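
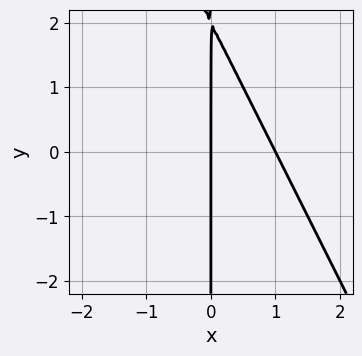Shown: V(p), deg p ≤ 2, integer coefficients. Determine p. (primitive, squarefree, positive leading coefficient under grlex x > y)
1. Degree: a generic line meets the curve in up to 2 points, so deg p = 2.
2. From the axis intercepts and sections: the x-axis gridline crossings are at x ∈ {0, 1}; every point of the y-axis in the box is on the curve.
3. Fitting integer coefficients to these (and the overall shape) gives p.

2*x^2 + x*y - 2*x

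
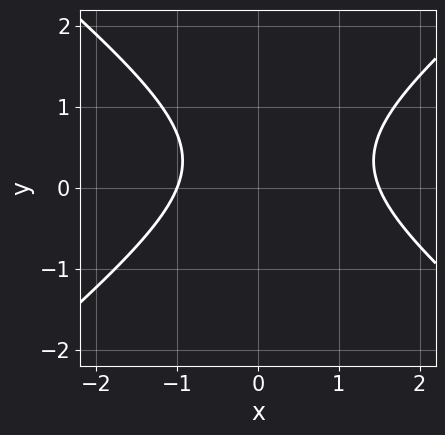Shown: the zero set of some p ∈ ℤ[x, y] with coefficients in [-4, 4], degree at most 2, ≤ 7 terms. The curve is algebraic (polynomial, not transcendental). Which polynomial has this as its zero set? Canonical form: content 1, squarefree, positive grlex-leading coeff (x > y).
First, degree: the shape is more complex than any degree-1 curve, so deg p = 2.
Then, from the visible intercepts: it crosses the x-axis at the gridline x = -1; no y-intercept at any integer in the box.
Finally, putting this together gives p.

2*x^2 - 3*y^2 - x + 2*y - 3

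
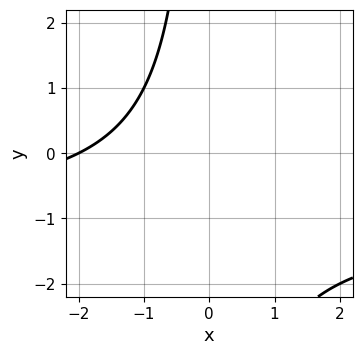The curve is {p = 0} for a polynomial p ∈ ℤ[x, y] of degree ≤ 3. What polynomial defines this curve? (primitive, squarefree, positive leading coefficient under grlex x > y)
x*y + x + 2

1. deg p = 2. No degree-1 curve has this shape.
2. From the visible intercepts: it meets the x-axis at x = -2 (among the integer gridlines); the curve avoids every integer y-axis point in the box.
3. Assembling these constraints gives the stated polynomial.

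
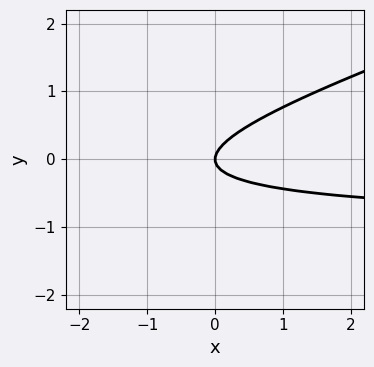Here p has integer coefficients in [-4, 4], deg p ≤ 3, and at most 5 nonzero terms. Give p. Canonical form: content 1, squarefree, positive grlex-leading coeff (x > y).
The degree is 2 — a generic line meets the curve in up to 2 points.
Observable constraints: one y-axis crossing is at y = 0; one x-axis crossing is at x = 0.
Putting this together gives p.

x*y - 3*y^2 + x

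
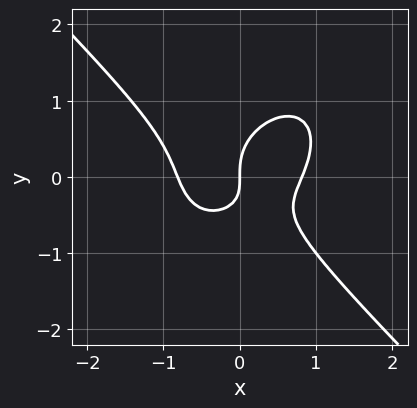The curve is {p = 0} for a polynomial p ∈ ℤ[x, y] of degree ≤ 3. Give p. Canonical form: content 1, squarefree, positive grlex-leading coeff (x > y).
First, degree: the shape is more complex than any degree-2 curve, so deg p = 3.
Then, from the visible intercepts: it crosses the x-axis at the gridline x = 0; it meets the y-axis at y = 0 (among the integer gridlines).
Finally, solving for integer coefficients yields p as stated.

3*x^3 + 3*y^3 - 2*x*y - 2*x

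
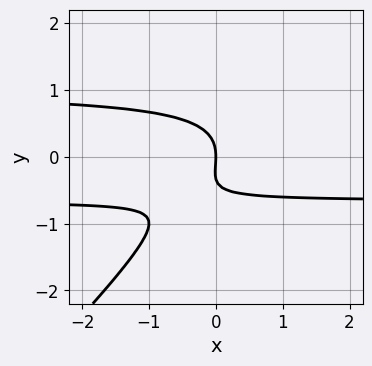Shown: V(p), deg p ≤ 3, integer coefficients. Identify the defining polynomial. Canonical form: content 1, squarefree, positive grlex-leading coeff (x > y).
3*x*y^2 - 3*y^3 - x*y - y^2 - 2*x

(a) deg p = 3. No degree-2 curve has this shape.
(b) From the visible intercepts: one y-axis crossing is at y = 0; one x-axis crossing is at x = 0.
(c) The integer polynomial consistent with all of this is the stated p.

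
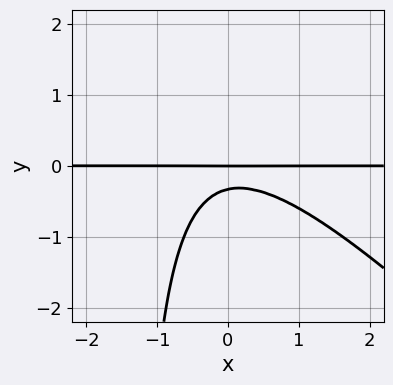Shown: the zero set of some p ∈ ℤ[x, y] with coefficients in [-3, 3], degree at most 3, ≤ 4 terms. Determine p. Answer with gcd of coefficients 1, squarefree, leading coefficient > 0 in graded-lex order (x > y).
2*x^2*y + 2*x*y^2 + 3*y^2 + y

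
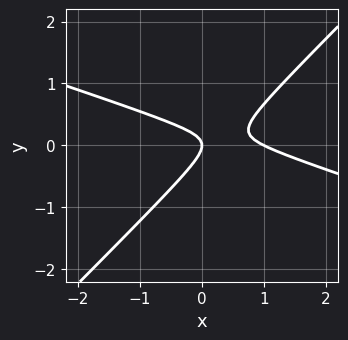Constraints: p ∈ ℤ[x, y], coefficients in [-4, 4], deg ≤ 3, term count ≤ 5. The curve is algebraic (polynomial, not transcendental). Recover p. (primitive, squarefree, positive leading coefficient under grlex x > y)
1. Degree: no degree-1 curve has this shape, so deg p = 2.
2. Checking where it meets the axes: among the integer gridlines, it crosses the x-axis at x ∈ {0, 1}; one y-axis crossing is at y = 0.
3. The integer polynomial consistent with all of this is the stated p.

x^2 + 2*x*y - 3*y^2 - x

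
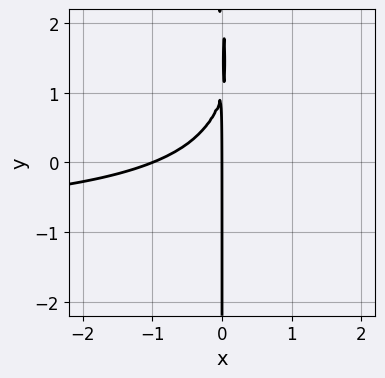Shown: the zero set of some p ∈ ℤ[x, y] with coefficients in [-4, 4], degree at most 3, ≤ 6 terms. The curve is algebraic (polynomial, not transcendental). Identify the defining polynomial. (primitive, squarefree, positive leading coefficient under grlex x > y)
(a) deg p = 3. No degree-2 curve has this shape.
(b) Checking where it meets the axes: every point of the y-axis in the box is on the curve; among the integer gridlines, it crosses the x-axis at x ∈ {-1, 0}.
(c) These observations pin down the coefficients.

2*x^2*y + x*y^2 + 2*x^2 - 3*x*y + 2*x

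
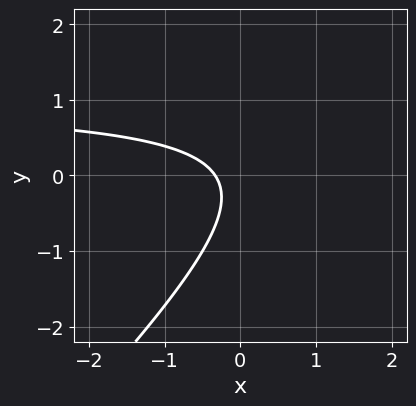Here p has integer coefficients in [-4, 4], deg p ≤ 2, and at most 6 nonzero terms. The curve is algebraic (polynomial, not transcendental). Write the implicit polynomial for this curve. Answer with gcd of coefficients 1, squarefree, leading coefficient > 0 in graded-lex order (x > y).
The degree is 2 — a generic line meets the curve in up to 2 points.
Reading off the gridlines: it misses every integer gridline on the y-axis.
Matching integer coefficients to the picture gives p.

3*x*y - 3*y^2 - 3*x - y - 1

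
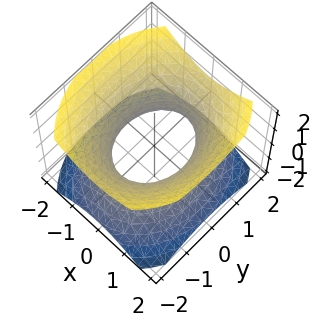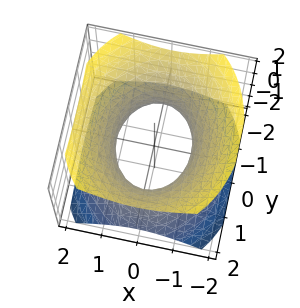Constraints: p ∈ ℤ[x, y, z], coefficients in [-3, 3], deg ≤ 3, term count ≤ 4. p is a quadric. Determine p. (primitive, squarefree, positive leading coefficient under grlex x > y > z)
3*x^2 + 2*y^2 - 3*z^2 - 3

1. Degree: an hourglass — one-sheet hyperboloid; a quadric, so deg p = 2.
2. Symmetries: it's symmetric under x → −x, forcing even powers of x; the z ↦ −z reflection is a symmetry, so z appears only in even powers; it's symmetric under y → −y, forcing even powers of y.
3. Checking where it meets the axes: among the integer gridlines, it crosses the x-axis at x ∈ {-1, 1}; it misses every integer gridline on the z-axis.
4. Fitting integer coefficients to these (and the overall shape) gives p.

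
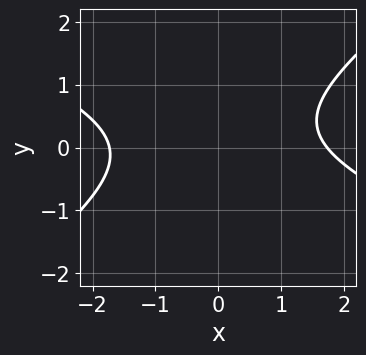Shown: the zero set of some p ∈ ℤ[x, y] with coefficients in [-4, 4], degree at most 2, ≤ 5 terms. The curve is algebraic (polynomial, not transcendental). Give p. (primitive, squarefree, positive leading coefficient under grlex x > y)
x^2 + x*y - 3*y^2 + y - 3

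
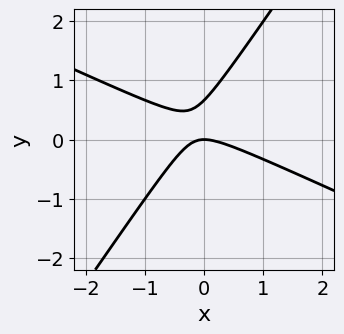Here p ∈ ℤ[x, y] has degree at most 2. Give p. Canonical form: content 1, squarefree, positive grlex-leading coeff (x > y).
2*x^2 + 3*x*y - 3*y^2 + 2*y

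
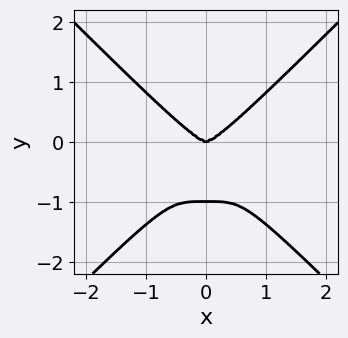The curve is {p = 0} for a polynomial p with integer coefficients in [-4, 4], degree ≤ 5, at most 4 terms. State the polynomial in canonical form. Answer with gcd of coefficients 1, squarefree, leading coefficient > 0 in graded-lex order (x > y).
x^4 - y^4 - y^3

First, deg p = 4. A generic line meets the curve in up to 4 points.
Next, symmetries: mirror symmetry x ↦ −x ⇒ only even powers of x.
Next, against the integer gridlines: it crosses the x-axis at the gridline x = 0; the y-axis gridline crossings are at y ∈ {-1, 0}.
Finally, the integer polynomial consistent with all of this is the stated p.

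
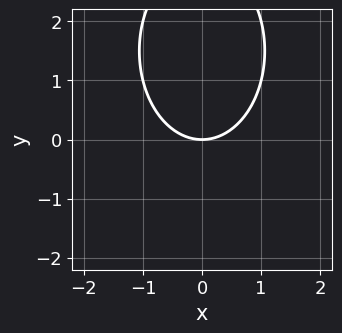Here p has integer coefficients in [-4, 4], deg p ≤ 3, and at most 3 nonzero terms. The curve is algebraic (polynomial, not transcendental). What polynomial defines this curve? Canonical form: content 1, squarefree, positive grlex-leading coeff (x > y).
First, degree: the shape is more complex than any degree-1 curve, so deg p = 2.
Next, symmetries: mirror symmetry x ↦ −x ⇒ only even powers of x.
Then, against the integer gridlines: one x-axis crossing is at x = 0; one y-axis crossing is at y = 0.
Finally, the integer polynomial consistent with all of this is the stated p.

2*x^2 + y^2 - 3*y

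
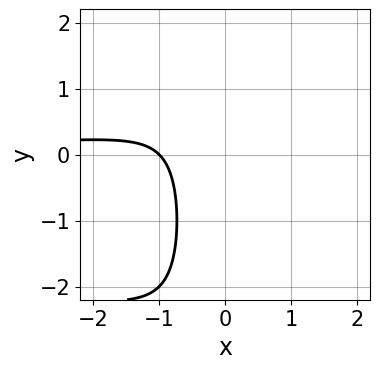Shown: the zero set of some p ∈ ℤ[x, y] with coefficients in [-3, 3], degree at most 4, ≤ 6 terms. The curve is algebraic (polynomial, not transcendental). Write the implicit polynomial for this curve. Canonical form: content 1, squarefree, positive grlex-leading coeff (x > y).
(a) Degree: a generic line meets the curve in up to 4 points, so deg p = 4.
(b) From the visible intercepts: it misses every integer gridline on the y-axis; it meets the x-axis at x = -1 (among the integer gridlines).
(c) Together with the visible shape, these determine p as stated.

x^2*y^2 + 2*x^2*y + 2*x + 2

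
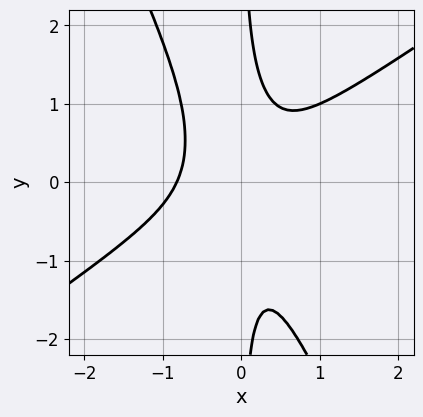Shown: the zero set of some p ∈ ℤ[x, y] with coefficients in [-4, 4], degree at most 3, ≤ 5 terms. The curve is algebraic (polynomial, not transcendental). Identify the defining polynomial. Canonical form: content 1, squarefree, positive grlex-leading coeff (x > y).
First, degree: the shape is more complex than any degree-2 curve, so deg p = 3.
Next, checking where it meets the axes: it misses every integer gridline on the y-axis.
Finally, together with the visible shape, these determine p as stated.

3*x^3 - 3*x^2*y - 2*x*y^2 + x^2 + 1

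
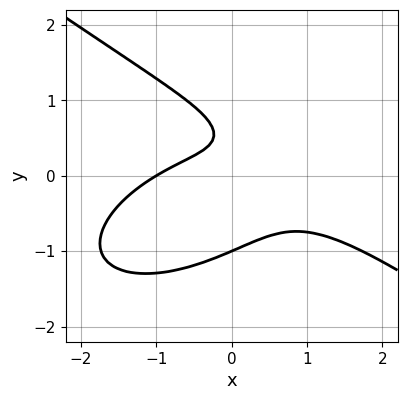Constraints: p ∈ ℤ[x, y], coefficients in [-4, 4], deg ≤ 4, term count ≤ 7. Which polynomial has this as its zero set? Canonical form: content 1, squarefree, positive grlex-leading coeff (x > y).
1. deg p = 3. A generic line meets the curve in up to 3 points.
2. From the visible intercepts: it meets the x-axis at x = -1 (among the integer gridlines); it meets the y-axis at y = -1 (among the integer gridlines).
3. Matching integer coefficients to the picture gives p.

x^3 + 3*y^3 + 3*x*y - 2*y + 1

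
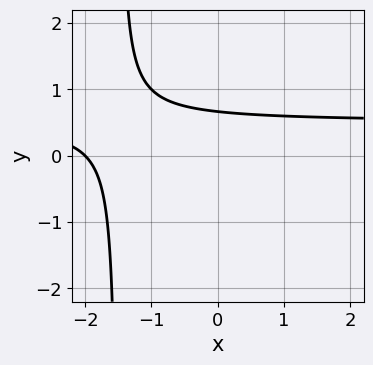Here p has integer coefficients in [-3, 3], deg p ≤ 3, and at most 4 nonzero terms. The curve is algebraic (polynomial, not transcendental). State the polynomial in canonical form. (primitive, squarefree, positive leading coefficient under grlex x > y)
First, the degree is 2 — a generic line meets the curve in up to 2 points.
Then, reading off the gridlines: it meets the x-axis at x = -2 (among the integer gridlines).
Finally, fitting integer coefficients to these (and the overall shape) gives p.

2*x*y - x + 3*y - 2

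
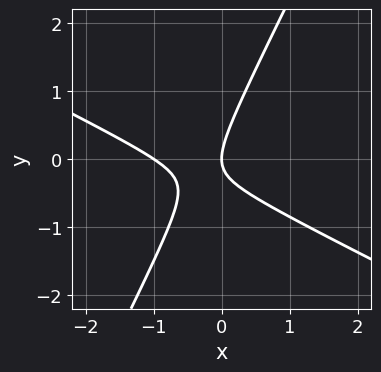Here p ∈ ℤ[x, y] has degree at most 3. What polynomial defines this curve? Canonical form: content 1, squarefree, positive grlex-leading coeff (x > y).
2*x^2 + 3*x*y - 2*y^2 + 2*x

(a) The degree is 2 — a generic line meets the curve in up to 2 points.
(b) Reading off the gridlines: among the integer gridlines, it crosses the x-axis at x ∈ {-1, 0}; it crosses the y-axis at the gridline y = 0.
(c) Fitting integer coefficients to these (and the overall shape) gives p.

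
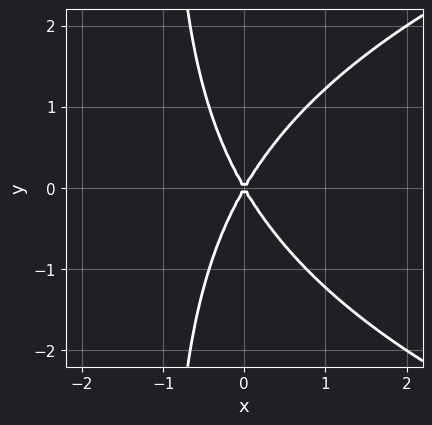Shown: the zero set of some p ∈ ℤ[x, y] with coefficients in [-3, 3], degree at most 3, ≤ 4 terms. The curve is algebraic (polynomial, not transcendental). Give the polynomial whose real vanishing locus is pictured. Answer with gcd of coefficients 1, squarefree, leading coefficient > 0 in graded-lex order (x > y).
First, degree: a generic line meets the curve in up to 3 points, so deg p = 3.
Next, symmetries: it's symmetric under y → −y, forcing even powers of y.
Then, observable constraints: it crosses the y-axis at the gridline y = 0; it meets the x-axis at x = 0 (among the integer gridlines).
Finally, fitting integer coefficients to these (and the overall shape) gives p.

x*y^2 - 3*x^2 + y^2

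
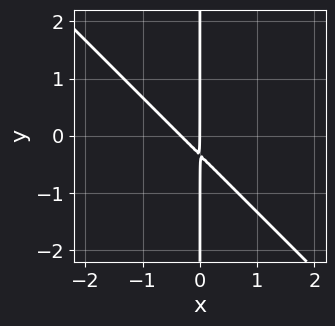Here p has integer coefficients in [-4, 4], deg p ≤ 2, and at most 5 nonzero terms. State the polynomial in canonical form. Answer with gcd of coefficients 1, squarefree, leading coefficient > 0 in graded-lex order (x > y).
1. The degree is 2 — a generic line meets the curve in up to 2 points.
2. Against the integer gridlines: the visible y-axis segment lies entirely on the curve; it meets the x-axis at x = 0 (among the integer gridlines).
3. Assembling these constraints gives the stated polynomial.

3*x^2 + 3*x*y + x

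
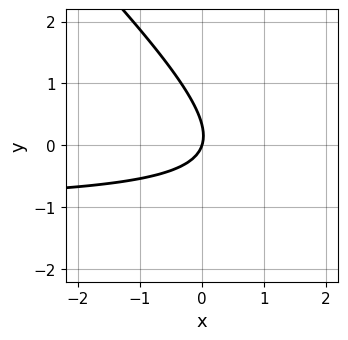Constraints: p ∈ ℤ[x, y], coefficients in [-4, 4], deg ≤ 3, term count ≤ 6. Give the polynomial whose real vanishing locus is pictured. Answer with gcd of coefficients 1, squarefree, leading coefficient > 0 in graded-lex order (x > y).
3*x*y + 3*y^2 + 3*x - y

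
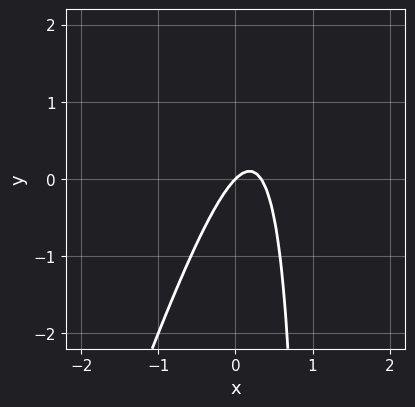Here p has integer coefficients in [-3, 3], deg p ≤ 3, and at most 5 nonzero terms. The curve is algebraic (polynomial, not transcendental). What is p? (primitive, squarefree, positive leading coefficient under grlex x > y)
First, degree: a generic line meets the curve in up to 2 points, so deg p = 2.
Then, from the axis intercepts and sections: one y-axis crossing is at y = 0; one x-axis crossing is at x = 0.
Finally, the integer polynomial consistent with all of this is the stated p.

3*x^2 - x*y - x + y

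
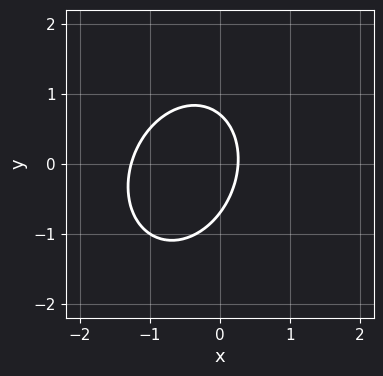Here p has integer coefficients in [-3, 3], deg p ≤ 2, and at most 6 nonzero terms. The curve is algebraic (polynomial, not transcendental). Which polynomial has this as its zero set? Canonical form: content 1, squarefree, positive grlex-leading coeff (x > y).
1. The degree is 2 — a generic line meets the curve in up to 2 points.
2. The integer polynomial consistent with all of this is the stated p.

3*x^2 - x*y + 2*y^2 + 3*x - 1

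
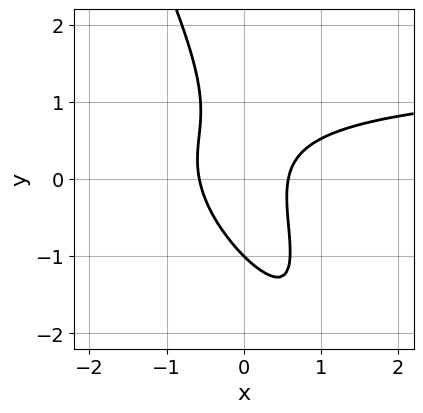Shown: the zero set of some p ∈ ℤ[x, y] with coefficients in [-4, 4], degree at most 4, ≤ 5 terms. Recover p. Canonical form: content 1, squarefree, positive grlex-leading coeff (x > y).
(a) Degree: a generic line meets the curve in up to 3 points, so deg p = 3.
(b) Observable constraints: it crosses the y-axis at the gridline y = -1.
(c) Fitting integer coefficients to these (and the overall shape) gives p.

2*x^2*y + 3*x*y^2 + y^3 - 3*x^2 + 1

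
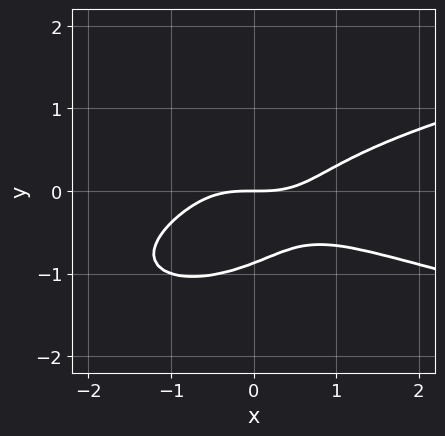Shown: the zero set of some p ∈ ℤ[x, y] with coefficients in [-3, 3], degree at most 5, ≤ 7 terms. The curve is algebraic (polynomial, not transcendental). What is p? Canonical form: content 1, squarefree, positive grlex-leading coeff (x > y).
1. deg p = 4. The shape is more complex than any degree-3 curve.
2. Reading off the gridlines: it crosses the y-axis at the gridline y = 0; it crosses the x-axis at the gridline x = 0.
3. Together with the visible shape, these determine p as stated.

x^2*y^2 + 3*y^4 - x^3 + 3*x*y^2 + 2*y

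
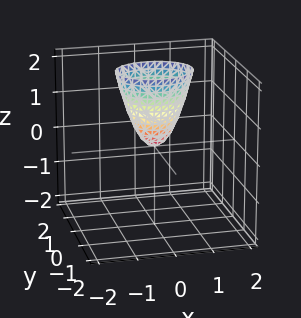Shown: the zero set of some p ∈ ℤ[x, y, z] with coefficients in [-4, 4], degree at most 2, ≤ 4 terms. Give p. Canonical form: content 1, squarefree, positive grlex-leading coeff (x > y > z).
First, the degree is 2 — a single bowl opening along one axis; a quadric.
Then, symmetries: the y ↦ −y reflection is a symmetry, so y appears only in even powers; it's symmetric under x → −x, forcing even powers of x.
Next, checking where it meets the axes: it meets the x-axis at x = 0 (among the integer gridlines); one y-axis crossing is at y = 0; it meets the z-axis at z = 0 (among the integer gridlines).
Finally, solving for integer coefficients yields p as stated.

2*x^2 + 3*y^2 - z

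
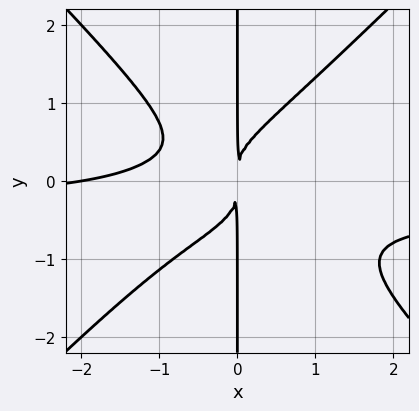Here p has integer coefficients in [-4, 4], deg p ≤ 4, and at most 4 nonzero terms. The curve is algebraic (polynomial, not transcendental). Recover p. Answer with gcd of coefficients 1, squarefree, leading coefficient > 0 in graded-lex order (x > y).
3*x^3*y - 3*x*y^3 + x^3 + 2*x^2

The degree is 4 — a generic line meets the curve in up to 4 points.
From the axis intercepts and sections: the visible y-axis segment lies entirely on the curve; one x-axis crossing is at x = -2.
Matching integer coefficients to the picture gives p.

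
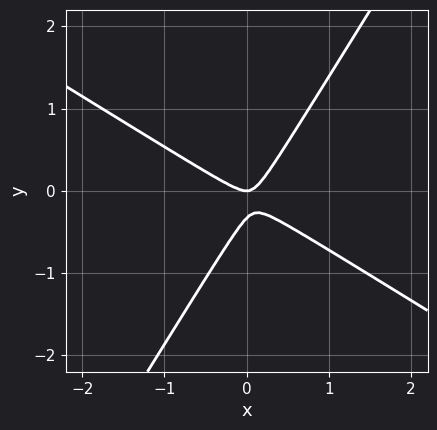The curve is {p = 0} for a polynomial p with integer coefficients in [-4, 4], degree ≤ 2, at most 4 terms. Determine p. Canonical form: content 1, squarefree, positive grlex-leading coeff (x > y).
3*x^2 + 3*x*y - 3*y^2 - y

1. deg p = 2.
2. Observable constraints: it crosses the x-axis at the gridline x = 0; one y-axis crossing is at y = 0.
3. Assembling these constraints gives the stated polynomial.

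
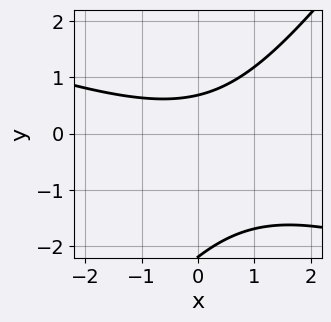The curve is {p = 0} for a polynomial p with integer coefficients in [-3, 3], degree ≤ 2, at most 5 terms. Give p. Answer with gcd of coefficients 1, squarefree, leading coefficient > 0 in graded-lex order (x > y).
x^2 + 2*x*y - 2*y^2 - 3*y + 3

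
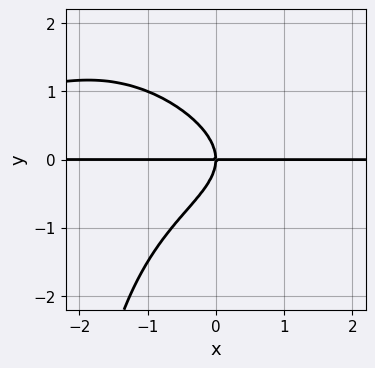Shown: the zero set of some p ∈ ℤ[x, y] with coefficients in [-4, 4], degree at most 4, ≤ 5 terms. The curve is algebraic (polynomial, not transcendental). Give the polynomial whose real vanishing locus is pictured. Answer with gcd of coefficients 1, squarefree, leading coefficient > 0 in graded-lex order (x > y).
x^2*y^2 + x*y^3 + 3*y^3 + 3*x*y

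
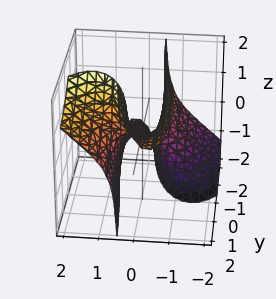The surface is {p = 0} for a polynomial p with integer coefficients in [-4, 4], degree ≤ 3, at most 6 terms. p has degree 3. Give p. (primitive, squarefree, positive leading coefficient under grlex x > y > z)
First, deg p = 3. The shape is more complex than any degree-2 surface.
Then, from the visible intercepts: one x-axis crossing is at x = 0; it meets the z-axis at z = 0 (among the integer gridlines); it crosses the y-axis at the gridline y = 0.
Finally, putting this together gives p.

3*x^3 - 3*x^2*z - 2*x*y*z - y + 2*z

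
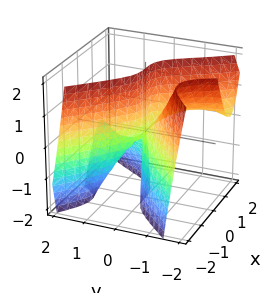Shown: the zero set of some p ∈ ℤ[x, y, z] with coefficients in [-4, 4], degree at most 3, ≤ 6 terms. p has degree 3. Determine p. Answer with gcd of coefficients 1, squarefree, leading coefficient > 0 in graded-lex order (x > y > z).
1. deg p = 3. No degree-2 surface has this shape.
2. Against the integer gridlines: it meets the x-axis at x = 0 (among the integer gridlines); the visible z-axis segment lies entirely on the surface; it crosses the y-axis at the gridline y = 0.
3. Together with the visible shape, these determine p as stated.

x^3 - x*y^2 + y^2 + y*z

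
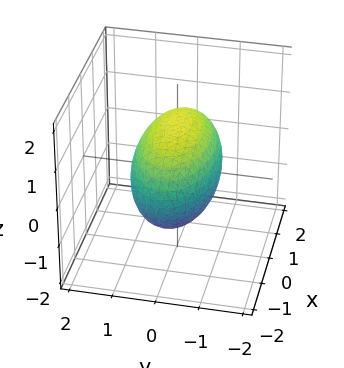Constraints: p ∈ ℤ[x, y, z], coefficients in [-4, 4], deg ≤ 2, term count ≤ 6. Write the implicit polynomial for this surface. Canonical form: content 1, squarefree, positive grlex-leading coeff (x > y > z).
x^2 + 3*y^2 + 2*z^2 - 3

(a) deg p = 2.
(b) Symmetries: mirror symmetry x ↦ −x ⇒ only even powers of x; mirror symmetry z ↦ −z ⇒ only even powers of z; the y ↦ −y reflection is a symmetry, so y appears only in even powers.
(c) Reading off the gridlines: the y-axis gridline crossings are at y ∈ {-1, 1}.
(d) These observations pin down the coefficients.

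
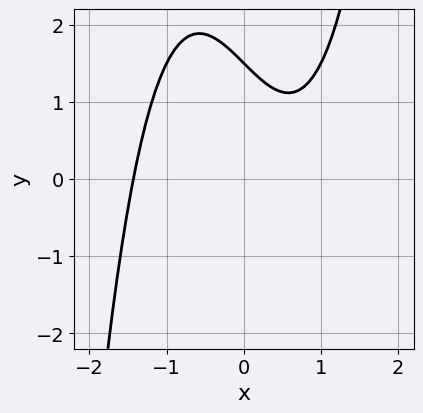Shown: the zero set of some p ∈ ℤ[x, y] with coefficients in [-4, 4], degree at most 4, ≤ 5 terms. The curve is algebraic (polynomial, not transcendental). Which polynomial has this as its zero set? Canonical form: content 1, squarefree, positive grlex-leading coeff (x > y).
(a) Degree: no degree-2 curve has this shape, so deg p = 3.
(b) Putting this together gives p.

2*x^3 - 2*x - 2*y + 3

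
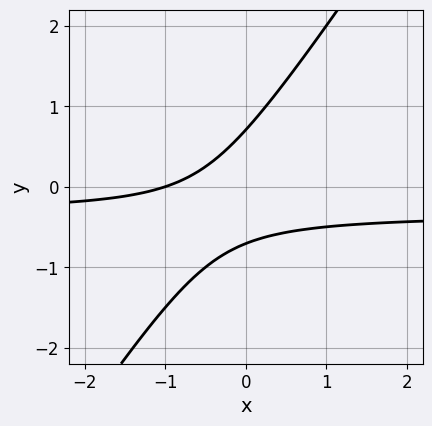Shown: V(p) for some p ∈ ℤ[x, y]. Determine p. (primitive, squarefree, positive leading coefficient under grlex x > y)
3*x*y - 2*y^2 + x + 1

1. The degree is 2 — a generic line meets the curve in up to 2 points.
2. Against the integer gridlines: it meets the x-axis at x = -1 (among the integer gridlines).
3. Putting this together gives p.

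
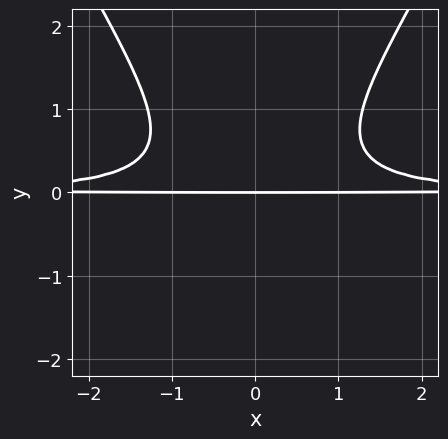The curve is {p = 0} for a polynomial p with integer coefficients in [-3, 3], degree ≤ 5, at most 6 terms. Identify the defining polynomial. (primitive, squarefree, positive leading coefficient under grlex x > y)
3*x^2*y^2 - y^4 - 2*y^3 - 2*y

First, degree: no degree-3 curve has this shape, so deg p = 4.
Then, symmetries: the x ↦ −x reflection is a symmetry, so x appears only in even powers.
Next, reading off the gridlines: the visible x-axis segment lies entirely on the curve; it crosses the y-axis at the gridline y = 0.
Finally, assembling these constraints gives the stated polynomial.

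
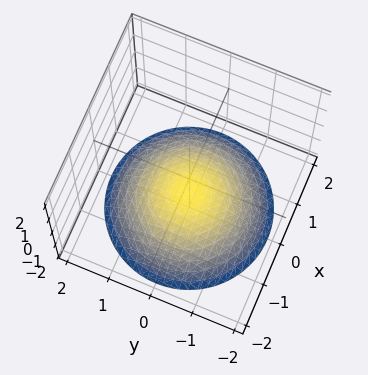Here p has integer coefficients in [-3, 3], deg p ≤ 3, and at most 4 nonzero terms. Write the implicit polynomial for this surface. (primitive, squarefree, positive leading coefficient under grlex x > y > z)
1. Degree: no degree-1 surface has this shape, so deg p = 2.
2. By symmetry, every cross-section ⟂ z is a circle, so x, y appear only via x² + y².
3. Checking where it meets the axes: it meets the z-axis at z = -1 (among the integer gridlines); a circular section at z = -2 has radius between 1 and 2; no y-intercept at any integer in the box.
4. The integer polynomial consistent with all of this is the stated p.

x^2 + y^2 + 3*z + 3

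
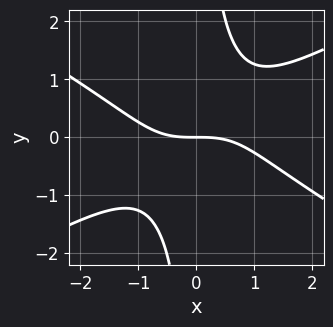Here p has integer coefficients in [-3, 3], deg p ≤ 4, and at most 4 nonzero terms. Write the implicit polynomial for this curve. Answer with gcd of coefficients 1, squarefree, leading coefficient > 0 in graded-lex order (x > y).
First, the degree is 3 — a generic line meets the curve in up to 3 points.
Next, against the integer gridlines: one x-axis crossing is at x = 0; one y-axis crossing is at y = 0.
Finally, together with the visible shape, these determine p as stated.

x^3 - 3*x*y^2 + 3*y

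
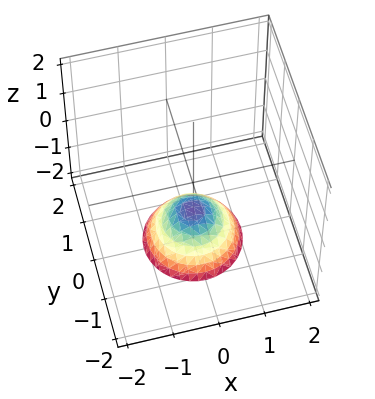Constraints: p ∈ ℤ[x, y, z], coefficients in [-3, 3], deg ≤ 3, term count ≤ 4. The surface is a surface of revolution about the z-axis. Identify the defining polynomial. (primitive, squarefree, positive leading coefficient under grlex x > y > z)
x^2 + y^2 + z + 1

(a) The degree is 2 — the shape is more complex than any degree-1 surface.
(b) Symmetries: the z-axis is an axis of rotation, so x and y enter only as x² + y².
(c) Reading off the gridlines: the surface avoids every integer x-axis point in the box; it crosses the z-axis at the gridline z = -1.
(d) Assembling these constraints gives the stated polynomial.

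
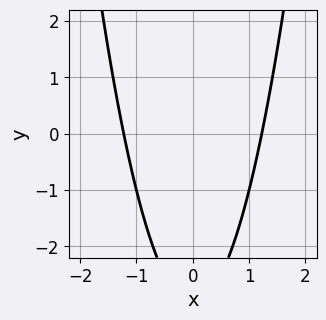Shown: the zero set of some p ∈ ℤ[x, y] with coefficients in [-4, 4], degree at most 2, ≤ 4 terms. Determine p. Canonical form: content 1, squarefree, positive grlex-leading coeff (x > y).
2*x^2 - y - 3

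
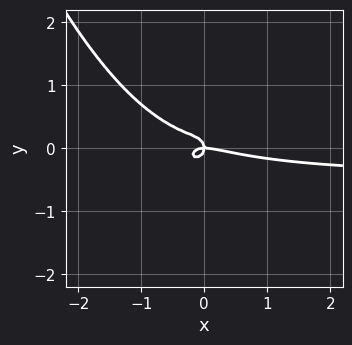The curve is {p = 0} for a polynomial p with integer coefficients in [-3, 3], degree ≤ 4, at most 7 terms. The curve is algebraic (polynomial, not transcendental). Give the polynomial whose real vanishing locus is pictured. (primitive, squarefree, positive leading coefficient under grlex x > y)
2*x^3*y + x^3 + 3*x^2*y + 3*y^3 + x*y

1. The degree is 4 — the shape is more complex than any degree-3 curve.
2. From the axis intercepts and sections: it meets the x-axis at x = 0 (among the integer gridlines); one y-axis crossing is at y = 0.
3. Solving for integer coefficients yields p as stated.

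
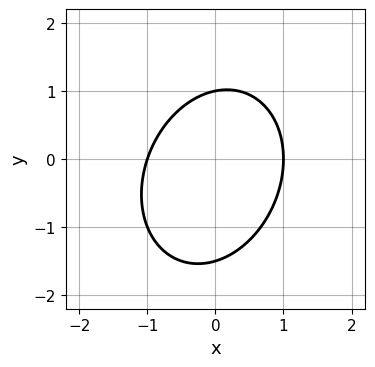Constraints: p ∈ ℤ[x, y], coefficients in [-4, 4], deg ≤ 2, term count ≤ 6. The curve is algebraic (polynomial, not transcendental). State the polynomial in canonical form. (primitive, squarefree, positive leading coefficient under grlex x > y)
First, degree: a generic line meets the curve in up to 2 points, so deg p = 2.
Next, reading off the gridlines: one y-axis crossing is at y = 1; the x-axis gridline crossings are at x ∈ {-1, 1}.
Finally, matching integer coefficients to the picture gives p.

3*x^2 - x*y + 2*y^2 + y - 3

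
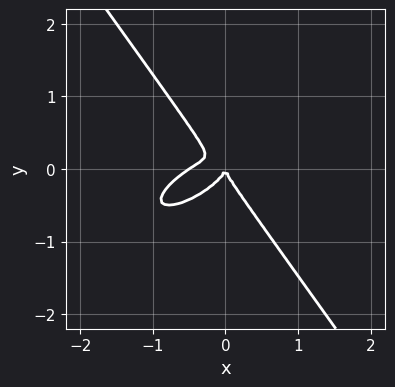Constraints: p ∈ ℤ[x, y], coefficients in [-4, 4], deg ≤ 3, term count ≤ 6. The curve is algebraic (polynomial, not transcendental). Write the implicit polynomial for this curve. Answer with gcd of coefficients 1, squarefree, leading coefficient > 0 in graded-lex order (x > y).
(a) deg p = 3.
(b) Against the integer gridlines: it crosses the x-axis at the gridline x = 0; one y-axis crossing is at y = 0.
(c) Matching integer coefficients to the picture gives p.

2*x^3 - 3*x^2*y + x*y^2 + 3*y^3 + x^2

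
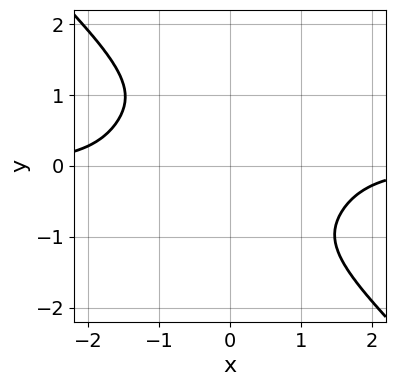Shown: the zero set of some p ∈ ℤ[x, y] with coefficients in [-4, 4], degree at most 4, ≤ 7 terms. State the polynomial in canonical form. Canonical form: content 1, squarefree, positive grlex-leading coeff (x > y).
x^3*y + x^2*y^2 + 2*x*y^3 + 2*y^4 + 2

First, deg p = 4. No degree-3 curve has this shape.
Next, from the axis intercepts and sections: the curve avoids every integer y-axis point in the box; it misses every integer gridline on the x-axis.
Finally, matching integer coefficients to the picture gives p.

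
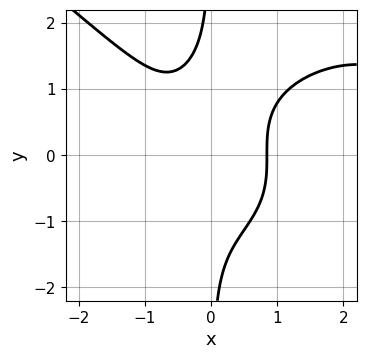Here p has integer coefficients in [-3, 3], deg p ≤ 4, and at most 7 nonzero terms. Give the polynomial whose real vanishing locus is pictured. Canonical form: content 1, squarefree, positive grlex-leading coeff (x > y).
x^4 + 2*x*y^3 - 3*x^3 - x^2 + 2

First, the degree is 4 — a generic line meets the curve in up to 4 points.
Then, from the visible intercepts: it misses every integer gridline on the y-axis.
Finally, assembling these constraints gives the stated polynomial.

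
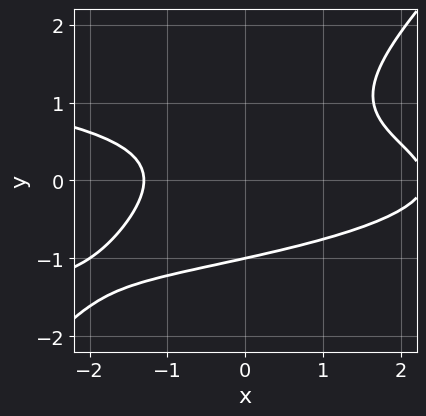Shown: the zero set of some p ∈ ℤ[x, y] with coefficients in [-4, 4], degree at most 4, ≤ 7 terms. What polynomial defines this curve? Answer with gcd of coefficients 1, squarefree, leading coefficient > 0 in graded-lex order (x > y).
First, degree: no degree-2 curve has this shape, so deg p = 3.
Next, observable constraints: it crosses the y-axis at the gridline y = -1.
Finally, solving for integer coefficients yields p as stated.

3*x*y^2 - 3*y^3 + x^2 - x - 3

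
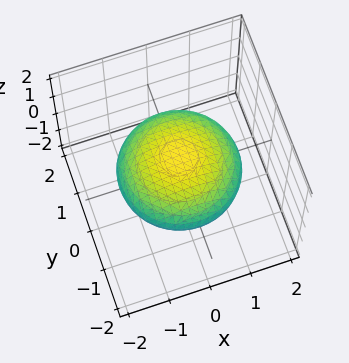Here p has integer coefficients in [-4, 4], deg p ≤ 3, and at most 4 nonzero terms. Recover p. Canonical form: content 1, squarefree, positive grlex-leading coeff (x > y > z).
First, deg p = 2. No degree-1 surface has this shape.
Then, symmetry: the z-axis is an axis of rotation, so x and y enter only as x² + y².
Then, observable constraints: a circular section at z = 0 has radius between 1 and 2.
Finally, fitting integer coefficients to these (and the overall shape) gives p.

x^2 + y^2 + 3*z^2 - 2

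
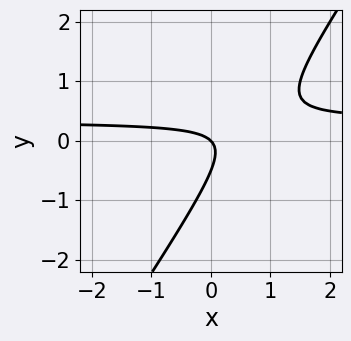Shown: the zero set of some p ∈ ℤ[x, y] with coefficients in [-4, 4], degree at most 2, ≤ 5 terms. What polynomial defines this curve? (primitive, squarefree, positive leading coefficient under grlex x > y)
3*x*y - 2*y^2 - x - y

First, degree: no degree-1 curve has this shape, so deg p = 2.
Next, checking where it meets the axes: one x-axis crossing is at x = 0; it meets the y-axis at y = 0 (among the integer gridlines).
Finally, the integer polynomial consistent with all of this is the stated p.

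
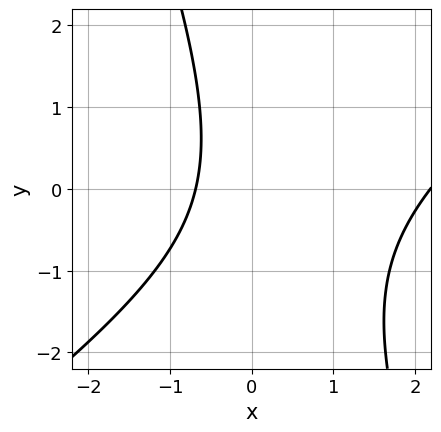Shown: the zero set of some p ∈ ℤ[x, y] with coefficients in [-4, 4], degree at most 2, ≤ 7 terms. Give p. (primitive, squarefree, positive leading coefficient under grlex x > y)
2*x^2 - 2*x*y - y^2 - 3*x - 3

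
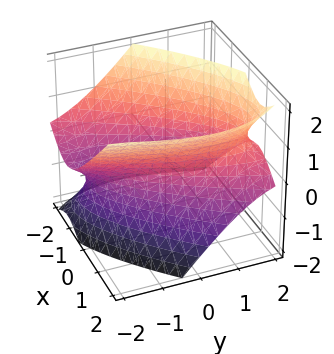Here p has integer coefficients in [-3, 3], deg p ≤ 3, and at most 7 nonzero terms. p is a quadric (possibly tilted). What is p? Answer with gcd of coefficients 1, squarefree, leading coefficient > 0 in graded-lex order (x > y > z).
First, degree: a generic line meets the surface in up to 2 points, so deg p = 2.
Next, checking where it meets the axes: the x-axis gridline crossings are at x ∈ {-1, 1}; it misses every integer gridline on the z-axis.
Finally, these observations pin down the coefficients.

3*x^2 - 3*x*y + y^2 + 3*y*z - 3*z^2 - 3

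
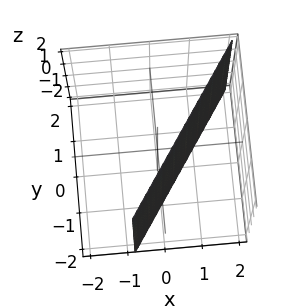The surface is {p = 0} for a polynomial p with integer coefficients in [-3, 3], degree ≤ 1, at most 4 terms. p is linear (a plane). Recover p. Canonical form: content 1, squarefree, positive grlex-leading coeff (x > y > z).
3*x - 2*y - 2

First, deg p = 1.
Then, from the visible intercepts: one y-axis crossing is at y = -1; the surface avoids every integer z-axis point in the box.
Finally, matching integer coefficients to the picture gives p.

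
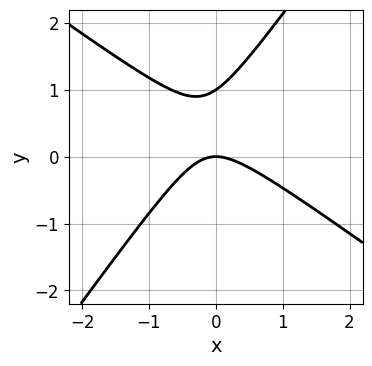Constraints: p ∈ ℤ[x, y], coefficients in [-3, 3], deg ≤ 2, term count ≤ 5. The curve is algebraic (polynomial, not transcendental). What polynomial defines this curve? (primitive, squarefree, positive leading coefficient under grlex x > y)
First, deg p = 2.
Then, from the visible intercepts: among the integer gridlines, it crosses the y-axis at y ∈ {0, 1}; one x-axis crossing is at x = 0.
Finally, the integer polynomial consistent with all of this is the stated p.

3*x^2 + 2*x*y - 3*y^2 + 3*y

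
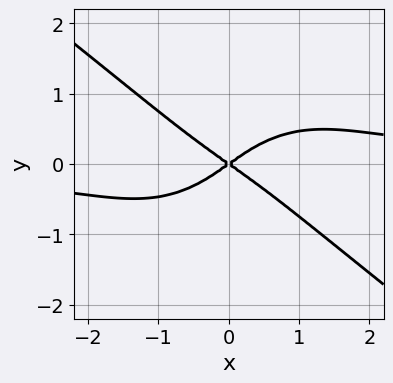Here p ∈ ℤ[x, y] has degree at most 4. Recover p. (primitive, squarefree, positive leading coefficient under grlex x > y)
x^3*y + 2*y^4 - x^2 + 2*y^2

(a) deg p = 4. The shape is more complex than any degree-3 curve.
(b) From the axis intercepts and sections: one y-axis crossing is at y = 0; it meets the x-axis at x = 0 (among the integer gridlines).
(c) Matching integer coefficients to the picture gives p.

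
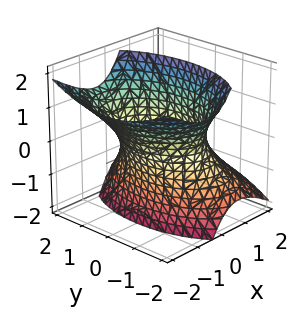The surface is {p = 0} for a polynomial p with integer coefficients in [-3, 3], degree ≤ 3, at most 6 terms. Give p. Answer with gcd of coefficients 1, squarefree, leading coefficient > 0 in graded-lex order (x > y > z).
1. Degree: no degree-1 surface has this shape, so deg p = 2.
2. Against the integer gridlines: it misses every integer gridline on the z-axis; the x-axis gridline crossings are at x ∈ {-1, 1}.
3. Assembling these constraints gives the stated polynomial.

2*x^2 + 2*x*z + y^2 - z^2 - 2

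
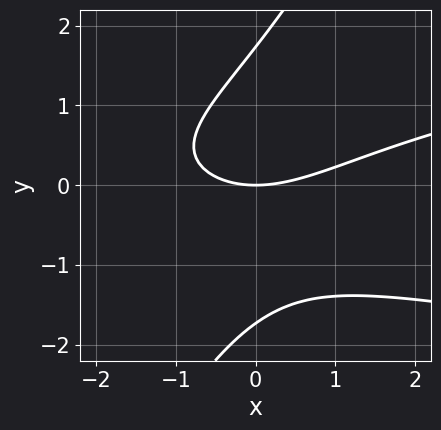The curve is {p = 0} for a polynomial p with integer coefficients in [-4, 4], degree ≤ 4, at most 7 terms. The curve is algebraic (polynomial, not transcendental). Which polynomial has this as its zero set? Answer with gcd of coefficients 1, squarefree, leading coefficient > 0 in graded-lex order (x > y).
(a) deg p = 3. A generic line meets the curve in up to 3 points.
(b) Against the integer gridlines: it meets the x-axis at x = 0 (among the integer gridlines); it crosses the y-axis at the gridline y = 0.
(c) Assembling these constraints gives the stated polynomial.

2*x*y^2 - y^3 - x^2 + x*y + 3*y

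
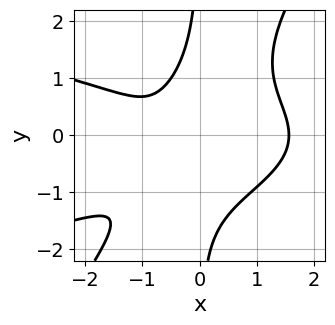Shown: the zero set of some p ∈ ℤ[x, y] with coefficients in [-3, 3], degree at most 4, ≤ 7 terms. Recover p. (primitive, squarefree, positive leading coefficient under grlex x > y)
3*x^2*y^2 - 2*x*y^3 + 2*x^3 - 3*x - 3

Degree: no degree-3 curve has this shape, so deg p = 4.
Reading off the gridlines: the curve avoids every integer y-axis point in the box.
The integer polynomial consistent with all of this is the stated p.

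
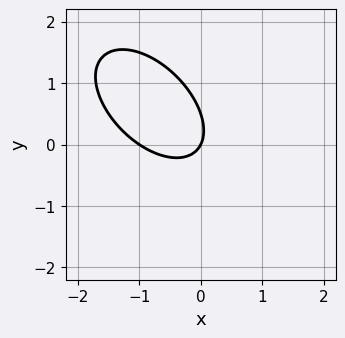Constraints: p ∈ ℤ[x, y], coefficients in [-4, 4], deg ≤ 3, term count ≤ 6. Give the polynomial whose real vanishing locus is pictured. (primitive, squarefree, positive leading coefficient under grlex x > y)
(a) deg p = 2. No degree-1 curve has this shape.
(b) From the axis intercepts and sections: among the integer gridlines, it crosses the x-axis at x ∈ {-1, 0}; it crosses the y-axis at the gridline y = 0.
(c) The integer polynomial consistent with all of this is the stated p.

2*x^2 + 2*x*y + 2*y^2 + 2*x - y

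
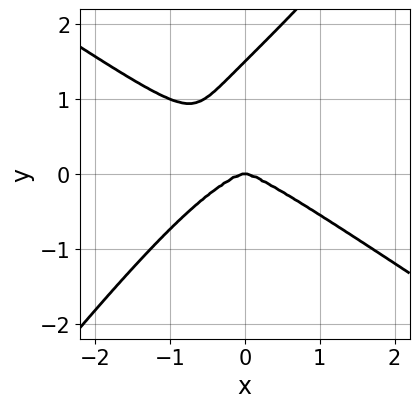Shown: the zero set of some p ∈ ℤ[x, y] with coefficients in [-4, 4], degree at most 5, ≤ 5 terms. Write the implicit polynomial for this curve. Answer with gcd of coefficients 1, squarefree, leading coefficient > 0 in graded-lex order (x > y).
1. The degree is 4 — no degree-3 curve has this shape.
2. From the axis intercepts and sections: it crosses the y-axis at the gridline y = 0; it crosses the x-axis at the gridline x = 0.
3. Putting this together gives p.

x^4 + 2*x*y^3 - 2*y^4 + 3*y^3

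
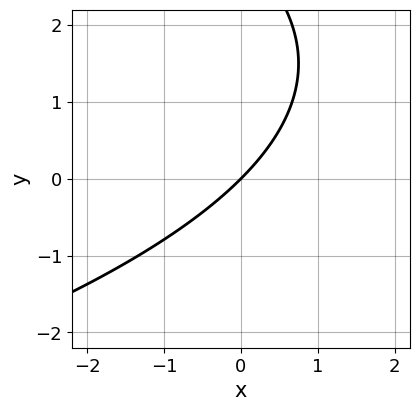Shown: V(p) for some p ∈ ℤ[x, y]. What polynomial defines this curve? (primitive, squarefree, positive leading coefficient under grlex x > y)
First, degree: the shape is more complex than any degree-1 curve, so deg p = 2.
Then, reading off the gridlines: one x-axis crossing is at x = 0; it meets the y-axis at y = 0 (among the integer gridlines).
Finally, these observations pin down the coefficients.

y^2 + 3*x - 3*y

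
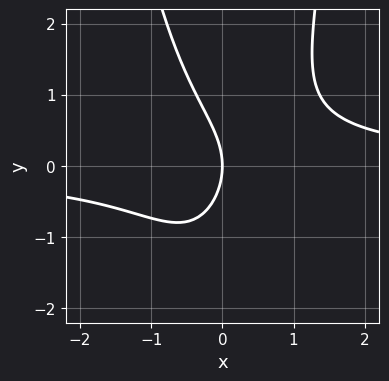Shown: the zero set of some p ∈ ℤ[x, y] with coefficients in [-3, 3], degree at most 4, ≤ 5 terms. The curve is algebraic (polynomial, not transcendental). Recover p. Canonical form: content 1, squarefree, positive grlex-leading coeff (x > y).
2*x^2*y - y^2 - 2*x

First, degree: no degree-2 curve has this shape, so deg p = 3.
Next, observable constraints: one x-axis crossing is at x = 0; one y-axis crossing is at y = 0.
Finally, putting this together gives p.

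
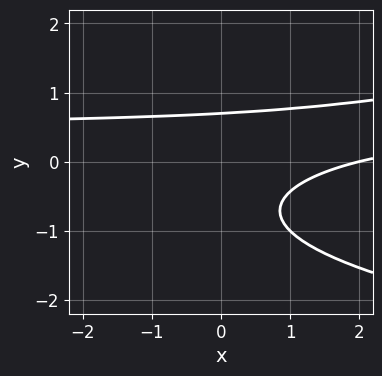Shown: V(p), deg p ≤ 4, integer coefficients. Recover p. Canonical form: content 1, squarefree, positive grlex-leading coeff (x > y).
3*y^3 - 2*x*y + 2*y^2 + x - 2

1. deg p = 3.
2. From the visible intercepts: one x-axis crossing is at x = 2.
3. Solving for integer coefficients yields p as stated.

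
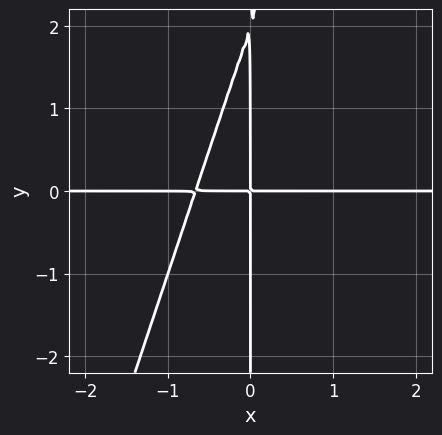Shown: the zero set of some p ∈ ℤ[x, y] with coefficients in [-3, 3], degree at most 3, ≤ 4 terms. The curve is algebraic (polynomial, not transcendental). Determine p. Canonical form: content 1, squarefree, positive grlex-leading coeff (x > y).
3*x^2*y - x*y^2 + 2*x*y

The degree is 3 — the shape is more complex than any degree-2 curve.
From the axis intercepts and sections: the visible x-axis segment lies entirely on the curve; the visible y-axis segment lies entirely on the curve.
Solving for integer coefficients yields p as stated.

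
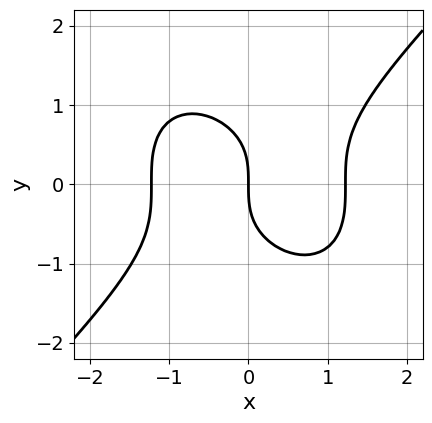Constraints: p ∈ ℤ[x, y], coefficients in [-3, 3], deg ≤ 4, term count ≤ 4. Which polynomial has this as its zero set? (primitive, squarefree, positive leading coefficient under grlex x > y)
1. deg p = 3. The shape is more complex than any degree-2 curve.
2. From the visible intercepts: it crosses the x-axis at the gridline x = 0; it meets the y-axis at y = 0 (among the integer gridlines).
3. Assembling these constraints gives the stated polynomial.

2*x^3 - 2*y^3 - 3*x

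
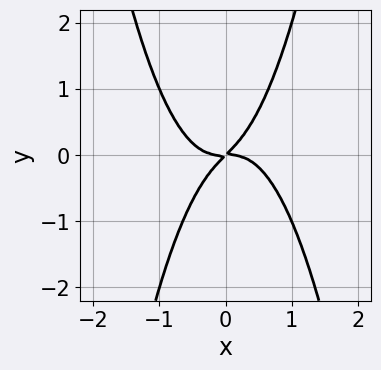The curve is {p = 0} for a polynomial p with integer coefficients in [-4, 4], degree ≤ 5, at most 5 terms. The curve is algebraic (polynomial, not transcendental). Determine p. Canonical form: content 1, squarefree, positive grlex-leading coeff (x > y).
2*x^4 + x*y - y^2

First, degree: no degree-3 curve has this shape, so deg p = 4.
Next, observable constraints: one x-axis crossing is at x = 0; one y-axis crossing is at y = 0.
Finally, putting this together gives p.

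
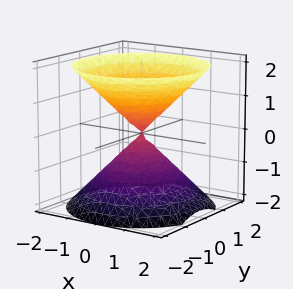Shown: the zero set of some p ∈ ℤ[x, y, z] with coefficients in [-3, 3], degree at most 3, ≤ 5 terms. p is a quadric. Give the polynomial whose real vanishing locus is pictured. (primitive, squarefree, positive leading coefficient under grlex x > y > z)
1. The picture has 2 separate pieces.
2. The degree is 2 — a double cone through the origin; a quadric.
3. By symmetry, the surface is invariant under rotation about z: p = q(x² + y², z); it's symmetric under z → −z, forcing even powers of z.
4. Observable constraints: it meets the x-axis at x = 0 (among the integer gridlines); it meets the z-axis at z = 0 (among the integer gridlines); it meets the y-axis at y = 0 (among the integer gridlines); a circular section at z = 1 has radius exactly 1.
5. Assembling these constraints gives the stated polynomial.

x^2 + y^2 - z^2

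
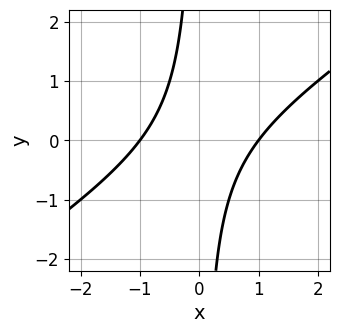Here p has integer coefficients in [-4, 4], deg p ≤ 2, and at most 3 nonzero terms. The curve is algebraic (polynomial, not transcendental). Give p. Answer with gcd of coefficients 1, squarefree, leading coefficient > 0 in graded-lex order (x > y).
The degree is 2 — the shape is more complex than any degree-1 curve.
Checking where it meets the axes: among the integer gridlines, it crosses the x-axis at x ∈ {-1, 1}; it misses every integer gridline on the y-axis.
The integer polynomial consistent with all of this is the stated p.

2*x^2 - 3*x*y - 2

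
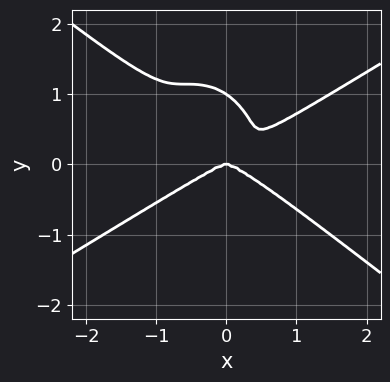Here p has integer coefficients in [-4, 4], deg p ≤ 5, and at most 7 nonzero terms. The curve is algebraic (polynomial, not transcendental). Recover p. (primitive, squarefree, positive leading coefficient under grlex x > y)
First, deg p = 4.
Then, against the integer gridlines: it meets the x-axis at x = 0 (among the integer gridlines); among the integer gridlines, it crosses the y-axis at y ∈ {0, 1}.
Finally, matching integer coefficients to the picture gives p.

2*x^4 - 3*x^2*y^2 - 2*x*y^3 - 3*y^4 + 3*y^3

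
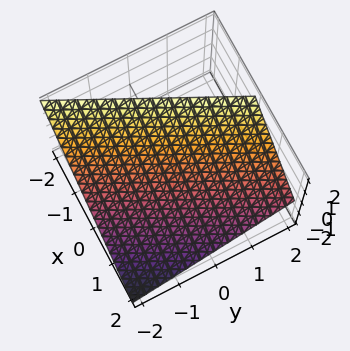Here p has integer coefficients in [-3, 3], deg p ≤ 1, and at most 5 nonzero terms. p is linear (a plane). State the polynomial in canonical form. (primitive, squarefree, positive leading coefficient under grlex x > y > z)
2*x - y + 2*z - 2

1. deg p = 1. Every cross-section is a straight line — this is a plane.
2. Reading off the gridlines: it meets the x-axis at x = 1 (among the integer gridlines); it meets the z-axis at z = 1 (among the integer gridlines); it crosses the y-axis at the gridline y = -2.
3. Together with the visible shape, these determine p as stated.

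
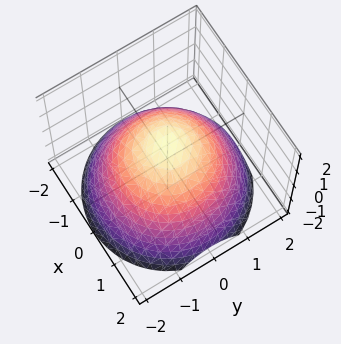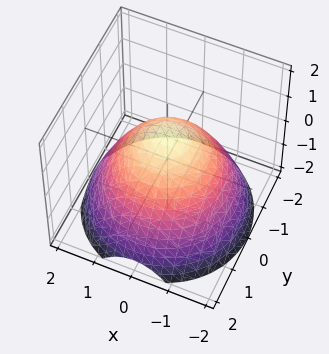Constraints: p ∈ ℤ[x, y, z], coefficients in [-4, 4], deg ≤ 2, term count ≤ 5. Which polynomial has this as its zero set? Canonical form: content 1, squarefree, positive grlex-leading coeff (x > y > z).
2*x^2 + 2*y^2 + 3*z - 3

First, the degree is 2 — no degree-1 surface has this shape.
Then, symmetries: the z-axis is an axis of rotation, so x and y enter only as x² + y².
Next, observable constraints: a circular section at z = -1 has radius between 1 and 2; one z-axis crossing is at z = 1.
Finally, solving for integer coefficients yields p as stated.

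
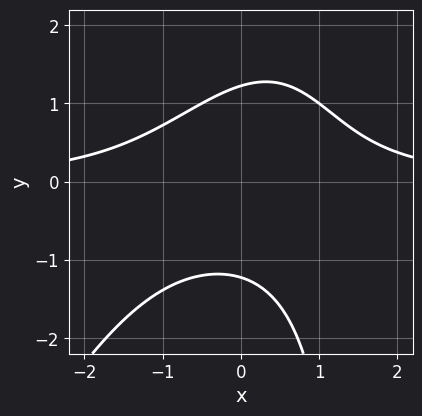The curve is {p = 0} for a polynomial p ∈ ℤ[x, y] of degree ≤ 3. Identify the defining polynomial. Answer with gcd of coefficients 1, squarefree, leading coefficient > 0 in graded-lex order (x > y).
1. deg p = 3. The shape is more complex than any degree-2 curve.
2. Reading off the gridlines: it misses every integer gridline on the x-axis.
3. Fitting integer coefficients to these (and the overall shape) gives p.

2*x^2*y - x*y^2 + 2*y^2 - 3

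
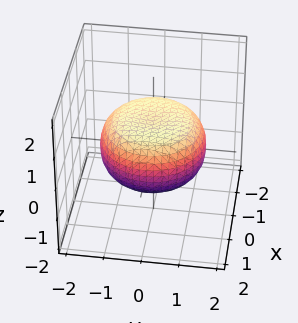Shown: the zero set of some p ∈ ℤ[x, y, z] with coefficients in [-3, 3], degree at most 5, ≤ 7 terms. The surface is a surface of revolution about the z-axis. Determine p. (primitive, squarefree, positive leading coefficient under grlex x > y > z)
x^4 + 2*x^2*y^2 + y^4 - x^2 - y^2 + 3*z^2 - 2

1. deg p = 4. No degree-3 surface has this shape.
2. Symmetry: every cross-section ⟂ z is a circle, so x, y appear only via x² + y².
3. Against the integer gridlines: a circular section at z = 0 has radius between 1 and 2.
4. Solving for integer coefficients yields p as stated.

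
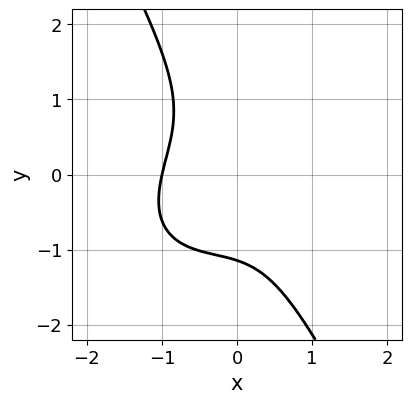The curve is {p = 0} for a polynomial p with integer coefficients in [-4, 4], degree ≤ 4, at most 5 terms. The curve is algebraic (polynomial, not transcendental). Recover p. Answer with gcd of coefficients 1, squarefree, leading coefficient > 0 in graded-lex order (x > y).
1. The degree is 3 — no degree-2 curve has this shape.
2. From the axis intercepts and sections: it meets the x-axis at x = -1 (among the integer gridlines).
3. Assembling these constraints gives the stated polynomial.

3*x^3 - 2*x^2*y + 2*x*y^2 + 2*y^3 + 3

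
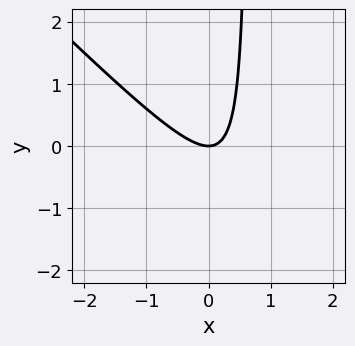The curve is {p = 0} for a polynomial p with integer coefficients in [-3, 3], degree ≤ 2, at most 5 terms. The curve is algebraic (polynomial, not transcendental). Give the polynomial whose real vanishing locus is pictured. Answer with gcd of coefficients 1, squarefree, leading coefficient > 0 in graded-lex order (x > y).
3*x^2 + 3*x*y - 2*y

Degree: a generic line meets the curve in up to 2 points, so deg p = 2.
Reading off the gridlines: one y-axis crossing is at y = 0; it crosses the x-axis at the gridline x = 0.
Assembling these constraints gives the stated polynomial.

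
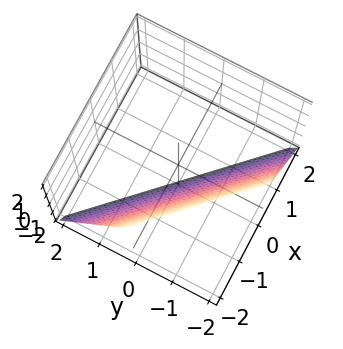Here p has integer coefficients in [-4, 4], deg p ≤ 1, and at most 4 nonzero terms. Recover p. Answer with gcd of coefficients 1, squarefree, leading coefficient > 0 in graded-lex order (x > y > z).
1. Degree: the surface is flat (a plane), so deg p = 1.
2. Checking where it meets the axes: it crosses the y-axis at the gridline y = -1; one x-axis crossing is at x = -1; one z-axis crossing is at z = -2.
3. Fitting integer coefficients to these (and the overall shape) gives p.

2*x + 2*y + z + 2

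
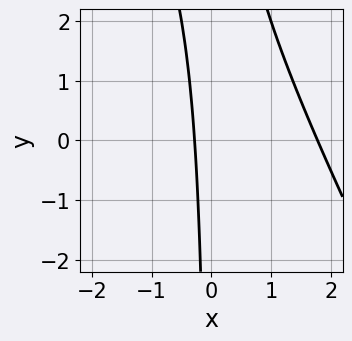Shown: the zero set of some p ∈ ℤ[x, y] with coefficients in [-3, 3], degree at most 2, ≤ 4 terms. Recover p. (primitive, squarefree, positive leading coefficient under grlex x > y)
deg p = 2.
From the visible intercepts: no y-intercept at any integer in the box.
The integer polynomial consistent with all of this is the stated p.

2*x^2 + x*y - 3*x - 1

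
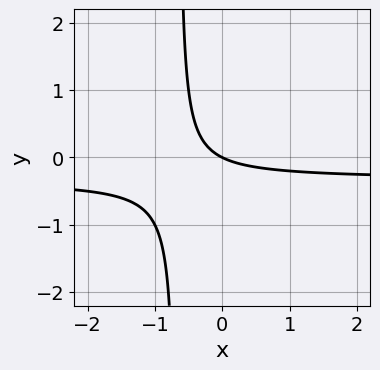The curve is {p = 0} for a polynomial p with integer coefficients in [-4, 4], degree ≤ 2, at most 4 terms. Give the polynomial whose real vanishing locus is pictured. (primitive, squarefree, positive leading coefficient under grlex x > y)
First, degree: a generic line meets the curve in up to 2 points, so deg p = 2.
Next, reading off the gridlines: one x-axis crossing is at x = 0; it crosses the y-axis at the gridline y = 0.
Finally, assembling these constraints gives the stated polynomial.

3*x*y + x + 2*y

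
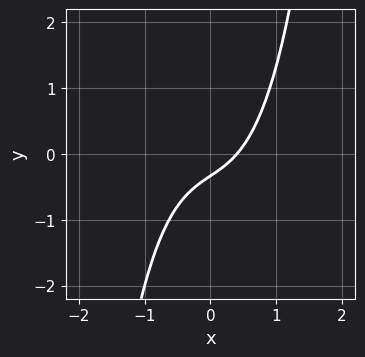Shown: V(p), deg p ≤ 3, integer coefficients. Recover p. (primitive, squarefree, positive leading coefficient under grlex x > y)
(a) deg p = 3. No degree-2 curve has this shape.
(b) Matching integer coefficients to the picture gives p.

3*x^3 + 2*x - 3*y - 1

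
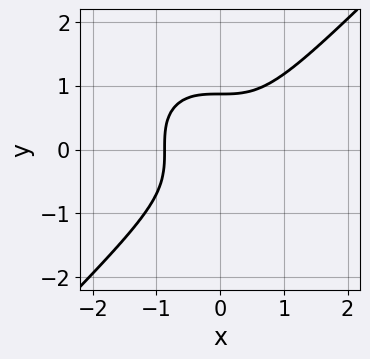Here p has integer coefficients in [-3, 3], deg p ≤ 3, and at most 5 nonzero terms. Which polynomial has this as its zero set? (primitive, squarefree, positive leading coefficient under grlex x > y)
3*x^3 - 3*y^3 + 2

First, the degree is 3 — the shape is more complex than any degree-2 curve.
Finally, the integer polynomial consistent with all of this is the stated p.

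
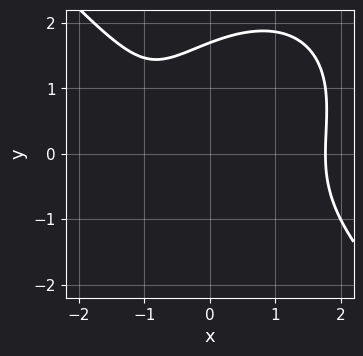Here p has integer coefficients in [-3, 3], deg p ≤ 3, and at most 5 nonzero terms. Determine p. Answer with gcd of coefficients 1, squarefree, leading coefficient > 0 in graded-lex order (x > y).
x^3 + y^3 - y^2 - 2*x - 2

The degree is 3 — no degree-2 curve has this shape.
Matching integer coefficients to the picture gives p.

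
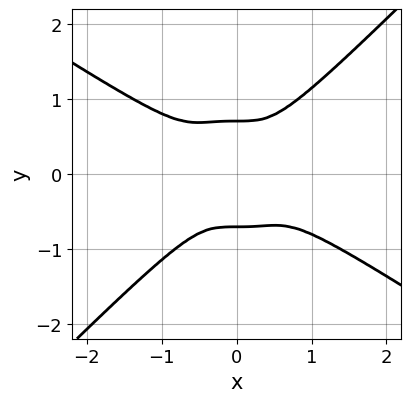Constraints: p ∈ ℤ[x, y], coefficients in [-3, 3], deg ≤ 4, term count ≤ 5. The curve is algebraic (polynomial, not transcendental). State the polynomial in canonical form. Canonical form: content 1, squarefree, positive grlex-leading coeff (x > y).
x^4 + x^3*y - 2*y^4 + y^2

(a) The degree is 4 — a generic line meets the curve in up to 4 points.
(b) Solving for integer coefficients yields p as stated.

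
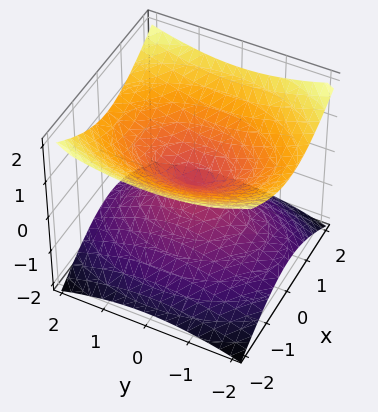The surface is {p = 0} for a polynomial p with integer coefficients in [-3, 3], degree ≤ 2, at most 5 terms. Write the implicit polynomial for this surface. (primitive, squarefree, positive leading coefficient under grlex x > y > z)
2*x^2 + y^2 - 3*z^2

(a) Degree: two nappes meeting at a single point; a quadric, so deg p = 2.
(b) Symmetries: the x ↦ −x reflection is a symmetry, so x appears only in even powers; the z ↦ −z reflection is a symmetry, so z appears only in even powers; it's symmetric under y → −y, forcing even powers of y.
(c) Checking where it meets the axes: it meets the z-axis at z = 0 (among the integer gridlines); it meets the x-axis at x = 0 (among the integer gridlines); it crosses the y-axis at the gridline y = 0.
(d) Together with the visible shape, these determine p as stated.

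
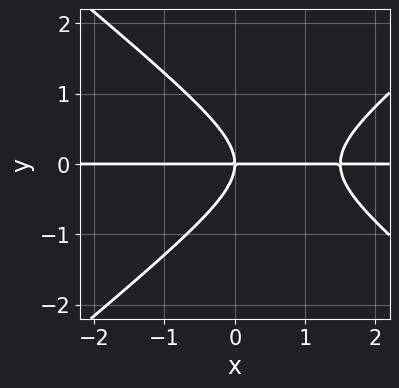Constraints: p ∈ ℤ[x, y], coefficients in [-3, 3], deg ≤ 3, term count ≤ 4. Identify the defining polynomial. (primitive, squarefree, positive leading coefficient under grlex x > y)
2*x^2*y - 3*y^3 - 3*x*y

First, degree: a generic line meets the curve in up to 3 points, so deg p = 3.
Then, from the axis intercepts and sections: it crosses the y-axis at the gridline y = 0; the visible x-axis segment lies entirely on the curve.
Finally, solving for integer coefficients yields p as stated.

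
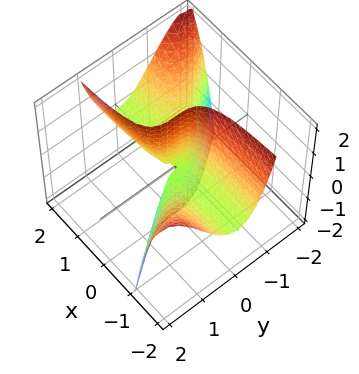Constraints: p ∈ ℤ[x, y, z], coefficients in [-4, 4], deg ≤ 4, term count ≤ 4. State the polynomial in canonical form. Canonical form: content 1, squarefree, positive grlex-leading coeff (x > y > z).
3*x*y^2 + 2*y^3 - 2*x*z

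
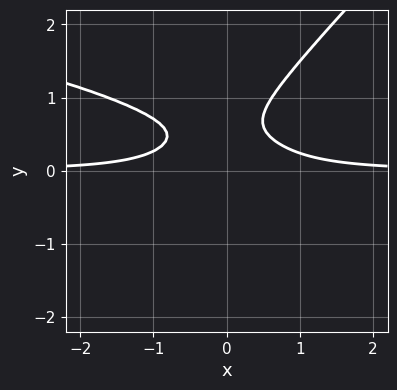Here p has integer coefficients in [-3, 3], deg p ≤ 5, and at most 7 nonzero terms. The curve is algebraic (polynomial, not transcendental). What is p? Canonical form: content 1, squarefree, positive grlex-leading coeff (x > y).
(a) The degree is 4 — no degree-3 curve has this shape.
(b) Against the integer gridlines: it misses every integer gridline on the y-axis; it misses every integer gridline on the x-axis.
(c) These observations pin down the coefficients.

3*x*y^3 - 3*y^4 + 3*x^2*y + y - 1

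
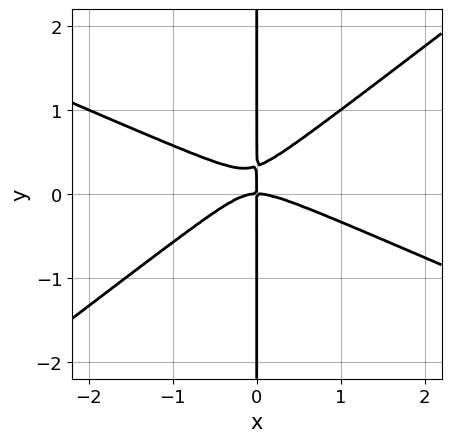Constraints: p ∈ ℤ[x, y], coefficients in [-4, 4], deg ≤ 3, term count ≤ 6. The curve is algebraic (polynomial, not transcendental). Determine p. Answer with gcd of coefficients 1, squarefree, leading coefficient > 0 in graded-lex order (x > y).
x^3 + x^2*y - 3*x*y^2 + x*y

(a) The degree is 3 — a generic line meets the curve in up to 3 points.
(b) Against the integer gridlines: the visible y-axis segment lies entirely on the curve; it crosses the x-axis at the gridline x = 0.
(c) Putting this together gives p.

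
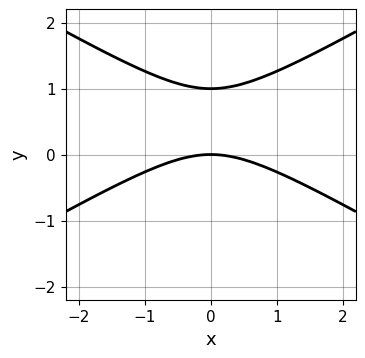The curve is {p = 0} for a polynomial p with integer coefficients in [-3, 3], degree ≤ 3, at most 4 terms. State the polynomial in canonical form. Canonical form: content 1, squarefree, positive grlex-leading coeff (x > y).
First, deg p = 2. A generic line meets the curve in up to 2 points.
Next, symmetries: mirror symmetry x ↦ −x ⇒ only even powers of x.
Next, against the integer gridlines: the y-axis gridline crossings are at y ∈ {0, 1}; it crosses the x-axis at the gridline x = 0.
Finally, these observations pin down the coefficients.

x^2 - 3*y^2 + 3*y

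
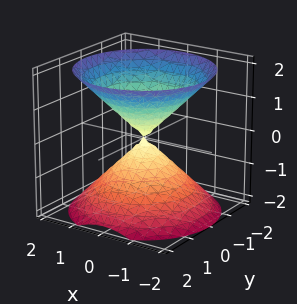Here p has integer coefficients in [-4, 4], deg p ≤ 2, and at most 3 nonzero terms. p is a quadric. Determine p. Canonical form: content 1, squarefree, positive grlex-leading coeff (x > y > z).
1. The picture has 2 separate pieces.
2. deg p = 2.
3. Symmetries: the z ↦ −z reflection is a symmetry, so z appears only in even powers; rotational symmetry about the z-axis ⇒ p depends on x, y only through x² + y².
4. Observable constraints: a circular section at z = 1 has radius exactly 1; it crosses the y-axis at the gridline y = 0.
5. The integer polynomial consistent with all of this is the stated p.

x^2 + y^2 - z^2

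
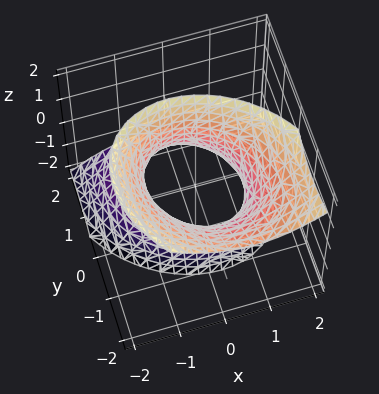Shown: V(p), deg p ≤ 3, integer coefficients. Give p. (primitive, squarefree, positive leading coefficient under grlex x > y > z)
2*x^2 + x*y + 2*y^2 + 2*y*z - z^2 - 2

1. The degree is 2 — no degree-1 surface has this shape.
2. From the visible intercepts: the surface avoids every integer z-axis point in the box; the x-axis gridline crossings are at x ∈ {-1, 1}; among the integer gridlines, it crosses the y-axis at y ∈ {-1, 1}.
3. Solving for integer coefficients yields p as stated.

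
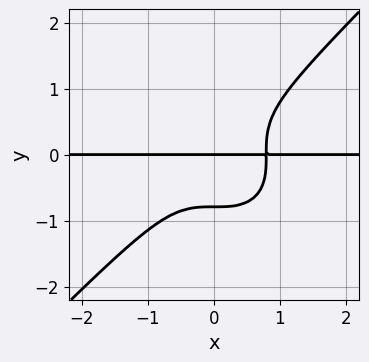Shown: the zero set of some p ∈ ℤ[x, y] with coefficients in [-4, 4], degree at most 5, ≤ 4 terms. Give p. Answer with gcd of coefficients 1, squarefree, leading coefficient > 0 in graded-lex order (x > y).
(a) The degree is 4 — a generic line meets the curve in up to 4 points.
(b) Checking where it meets the axes: every point of the x-axis in the box is on the curve; it meets the y-axis at y = 0 (among the integer gridlines).
(c) Assembling these constraints gives the stated polynomial.

2*x^3*y - 2*y^4 - y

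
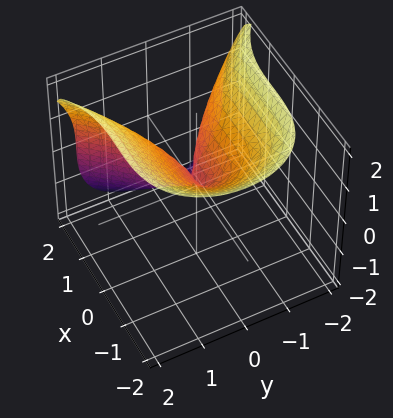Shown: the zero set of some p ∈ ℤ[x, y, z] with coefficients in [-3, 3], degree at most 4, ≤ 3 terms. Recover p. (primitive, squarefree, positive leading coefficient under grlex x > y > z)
x^3 + z^3 - 3*y^2

1. Degree: a generic line meets the surface in up to 3 points, so deg p = 3.
2. Against the integer gridlines: it meets the x-axis at x = 0 (among the integer gridlines); one y-axis crossing is at y = 0.
3. The integer polynomial consistent with all of this is the stated p.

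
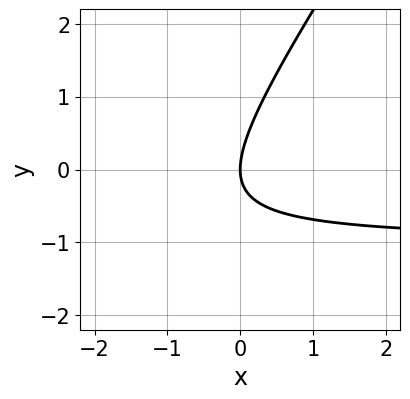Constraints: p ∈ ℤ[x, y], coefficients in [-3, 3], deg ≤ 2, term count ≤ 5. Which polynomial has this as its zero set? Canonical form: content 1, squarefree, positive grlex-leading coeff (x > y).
1. Degree: no degree-1 curve has this shape, so deg p = 2.
2. Checking where it meets the axes: it meets the y-axis at y = 0 (among the integer gridlines); it meets the x-axis at x = 0 (among the integer gridlines).
3. Together with the visible shape, these determine p as stated.

3*x*y - 2*y^2 + 3*x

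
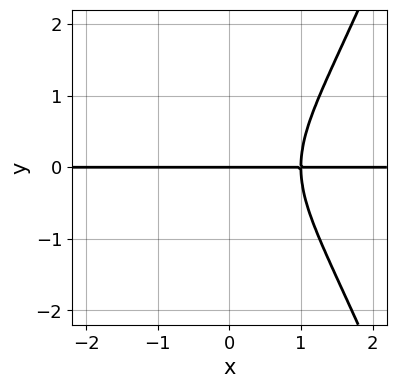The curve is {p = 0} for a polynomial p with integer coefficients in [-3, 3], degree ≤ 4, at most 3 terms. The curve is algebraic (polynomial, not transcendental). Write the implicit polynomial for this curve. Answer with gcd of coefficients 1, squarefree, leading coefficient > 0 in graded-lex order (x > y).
x^3*y - y^3 - y

1. The degree is 4 — no degree-3 curve has this shape.
2. Observable constraints: the visible x-axis segment lies entirely on the curve; one y-axis crossing is at y = 0.
3. Assembling these constraints gives the stated polynomial.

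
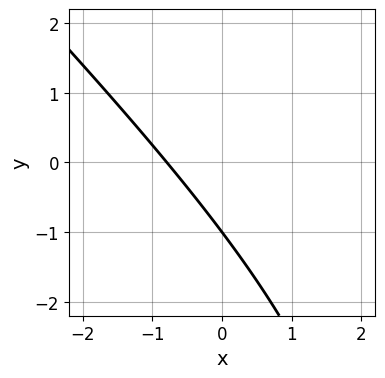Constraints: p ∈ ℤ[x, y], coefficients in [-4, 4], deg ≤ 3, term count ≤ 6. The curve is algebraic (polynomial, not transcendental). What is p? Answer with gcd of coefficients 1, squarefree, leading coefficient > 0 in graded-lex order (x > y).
deg p = 2. A generic line meets the curve in up to 2 points.
Checking where it meets the axes: it meets the y-axis at y = -1 (among the integer gridlines).
These observations pin down the coefficients.

x^2 + x*y - 3*x - 3*y - 3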